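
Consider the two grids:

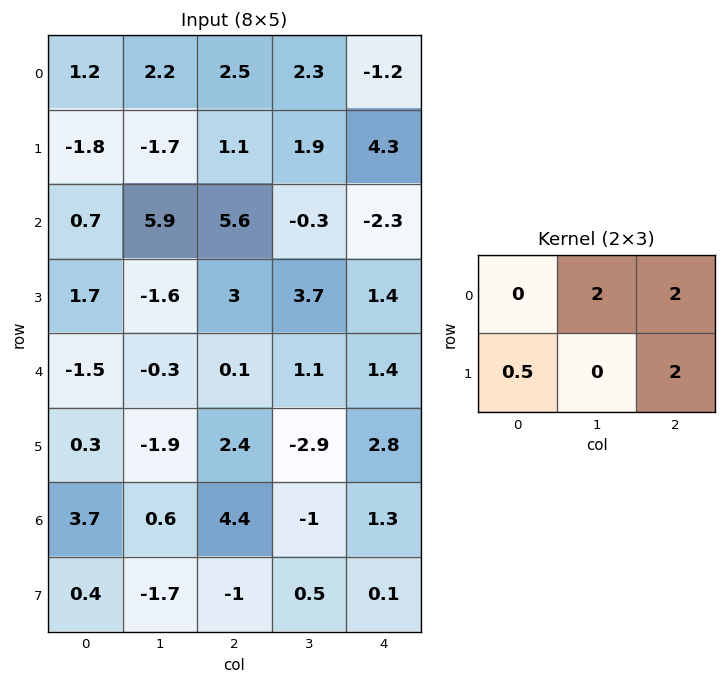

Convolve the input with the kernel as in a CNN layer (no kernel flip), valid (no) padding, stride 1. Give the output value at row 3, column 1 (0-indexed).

15.45

The receptive field on the input at this output position is [-1.6 3 3.7 / -0.3 0.1 1.1]. Elementwise product with the kernel and sum: 3·2 + 3.7·2 + -0.3·0.5 + 1.1·2.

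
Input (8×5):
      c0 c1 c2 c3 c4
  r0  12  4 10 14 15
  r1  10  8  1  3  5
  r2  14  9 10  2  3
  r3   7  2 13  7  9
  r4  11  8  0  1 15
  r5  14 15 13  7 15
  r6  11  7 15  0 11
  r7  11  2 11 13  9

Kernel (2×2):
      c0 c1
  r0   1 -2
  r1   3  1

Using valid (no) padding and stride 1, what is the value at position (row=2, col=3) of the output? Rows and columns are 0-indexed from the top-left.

26

The receptive field on the input at this output position is [2 3 / 7 9]. Elementwise product with the kernel and sum: 2·1 + 3·-2 + 7·3 + 9·1.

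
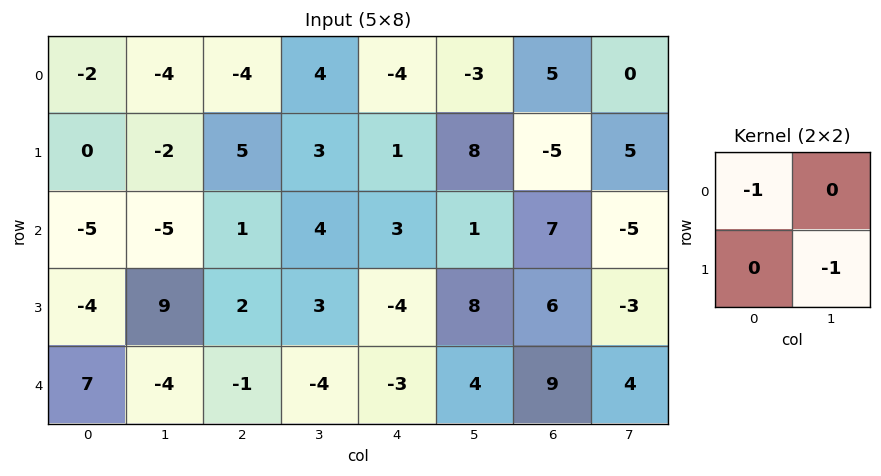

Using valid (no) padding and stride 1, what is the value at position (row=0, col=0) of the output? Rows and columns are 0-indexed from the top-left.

The receptive field on the input at this output position is [-2 -4 / 0 -2]. Elementwise product with the kernel and sum: -2·-1 + -2·-1.

4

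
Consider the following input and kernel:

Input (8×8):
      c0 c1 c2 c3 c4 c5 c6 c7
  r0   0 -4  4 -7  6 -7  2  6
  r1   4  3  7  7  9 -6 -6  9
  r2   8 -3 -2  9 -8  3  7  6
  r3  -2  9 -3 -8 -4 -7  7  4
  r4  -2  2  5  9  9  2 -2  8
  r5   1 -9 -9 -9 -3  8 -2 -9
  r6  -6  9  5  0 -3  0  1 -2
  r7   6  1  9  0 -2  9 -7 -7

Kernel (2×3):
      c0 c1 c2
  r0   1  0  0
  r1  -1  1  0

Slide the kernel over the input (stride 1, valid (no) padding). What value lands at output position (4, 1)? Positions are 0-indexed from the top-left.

The receptive field on the input at this output position is [2 5 9 / -9 -9 -9]. Elementwise product with the kernel and sum: 2·1 + -9·-1 + -9·1.

2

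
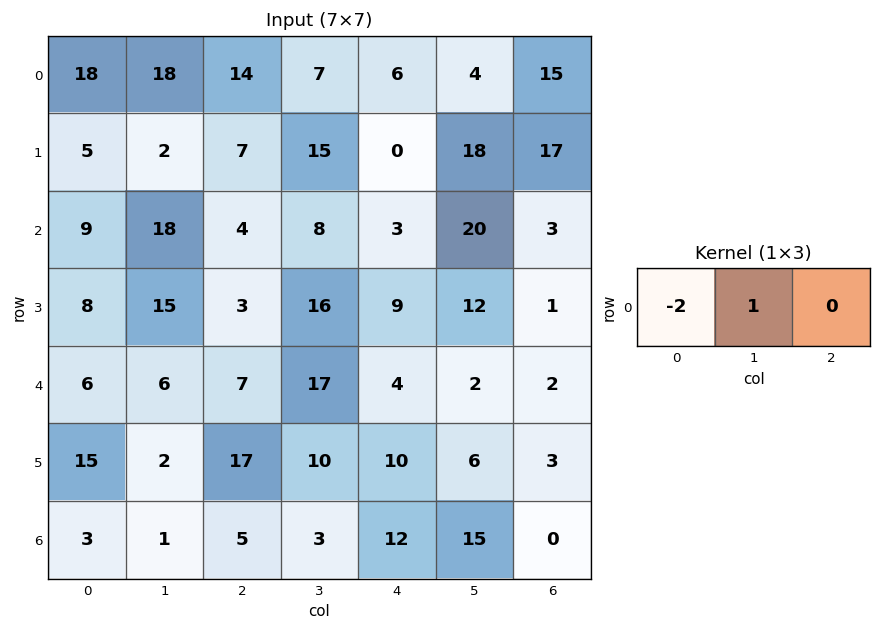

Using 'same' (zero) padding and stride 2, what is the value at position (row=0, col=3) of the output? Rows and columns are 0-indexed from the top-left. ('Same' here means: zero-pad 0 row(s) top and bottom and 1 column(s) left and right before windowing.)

7

The receptive field on the zero-padded input at this output position is [4 15 0]. Elementwise product with the kernel and sum: 4·-2 + 15·1.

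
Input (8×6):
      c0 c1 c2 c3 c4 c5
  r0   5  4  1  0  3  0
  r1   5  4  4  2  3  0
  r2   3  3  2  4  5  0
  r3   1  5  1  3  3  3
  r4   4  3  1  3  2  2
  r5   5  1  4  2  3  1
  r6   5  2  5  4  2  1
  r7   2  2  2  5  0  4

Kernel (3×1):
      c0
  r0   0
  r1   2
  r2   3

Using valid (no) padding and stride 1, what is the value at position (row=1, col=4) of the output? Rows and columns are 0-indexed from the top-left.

19

The receptive field on the input at this output position is [3 / 5 / 3]. Elementwise product with the kernel and sum: 5·2 + 3·3.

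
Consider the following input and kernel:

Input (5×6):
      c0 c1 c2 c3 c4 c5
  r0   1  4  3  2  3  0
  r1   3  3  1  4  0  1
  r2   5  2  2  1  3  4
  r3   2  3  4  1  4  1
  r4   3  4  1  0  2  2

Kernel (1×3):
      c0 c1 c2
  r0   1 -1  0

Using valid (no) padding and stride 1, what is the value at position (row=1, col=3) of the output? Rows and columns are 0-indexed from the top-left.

The receptive field on the input at this output position is [4 0 1]. Elementwise product with the kernel and sum: 4·1 + 0·-1.

4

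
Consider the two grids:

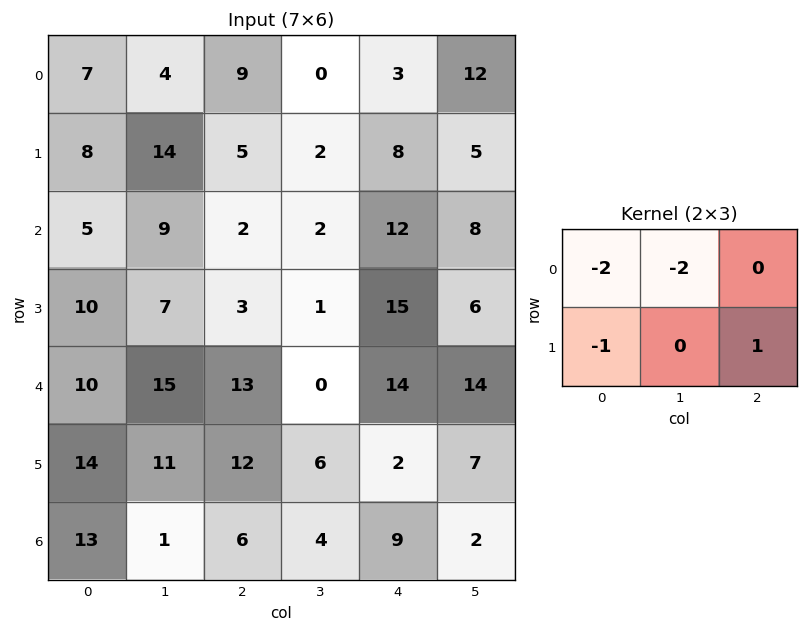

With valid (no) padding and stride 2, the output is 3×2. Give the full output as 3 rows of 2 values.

-25 -15
-35 4
-52 -36

Output[0,0]: The receptive field on the input at this output position is [7 4 9 / 8 14 5]. Elementwise product with the kernel and sum: 7·-2 + 4·-2 + 8·-1 + 5·1.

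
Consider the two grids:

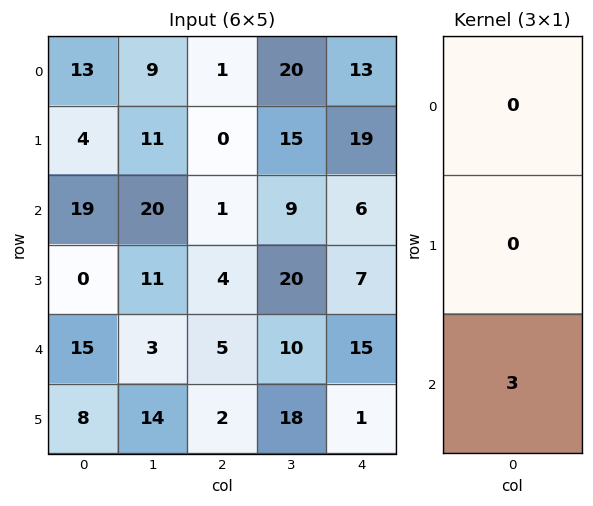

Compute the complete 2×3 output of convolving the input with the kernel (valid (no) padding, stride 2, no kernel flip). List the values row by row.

57 3 18
45 15 45

Output[0,0]: The receptive field on the input at this output position is [13 / 4 / 19]. Elementwise product with the kernel and sum: 19·3.
Output[0,1]: The receptive field on the input at this output position is [1 / 0 / 1]. Elementwise product with the kernel and sum: 1·3.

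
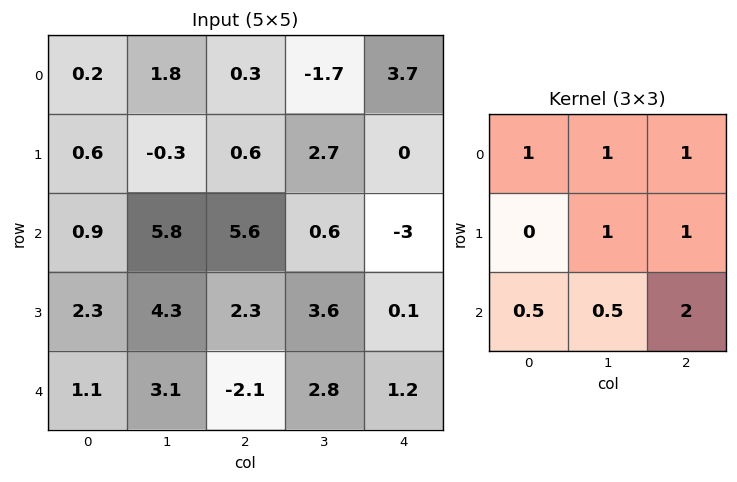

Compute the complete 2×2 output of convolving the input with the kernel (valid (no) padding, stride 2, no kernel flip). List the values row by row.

Output[0,0]: The receptive field on the input at this output position is [0.2 1.8 0.3 / 0.6 -0.3 0.6 / 0.9 5.8 5.6]. Elementwise product with the kernel and sum: 0.2·1 + 1.8·1 + 0.3·1 + -0.3·1 + 0.6·1 + 0.9·0.5 + 5.8·0.5 + 5.6·2.
Output[0,1]: The receptive field on the input at this output position is [0.3 -1.7 3.7 / 0.6 2.7 0 / 5.6 0.6 -3]. Elementwise product with the kernel and sum: 0.3·1 + -1.7·1 + 3.7·1 + 2.7·1 + 0·1 + 5.6·0.5 + 0.6·0.5 + -3·2.

17.15 2.1
16.8 9.65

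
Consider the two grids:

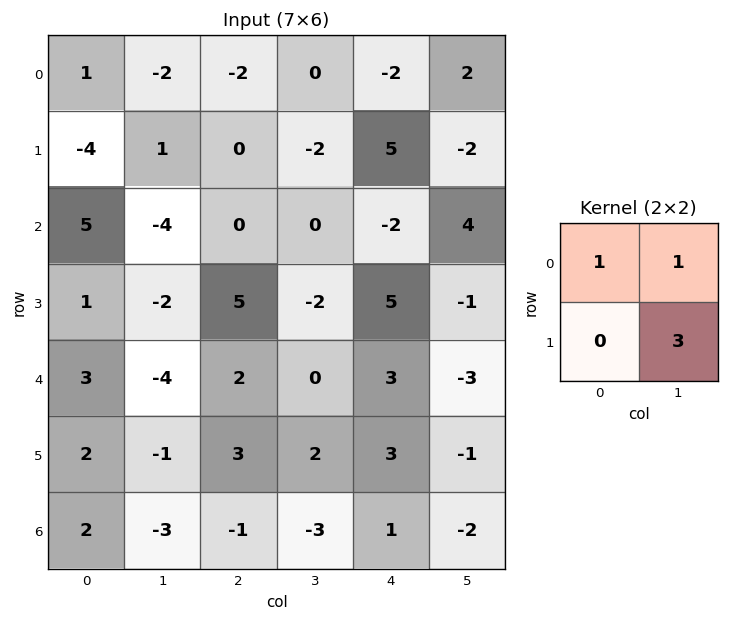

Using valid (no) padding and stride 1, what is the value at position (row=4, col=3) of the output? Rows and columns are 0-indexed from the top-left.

The receptive field on the input at this output position is [0 3 / 2 3]. Elementwise product with the kernel and sum: 0·1 + 3·1 + 3·3.

12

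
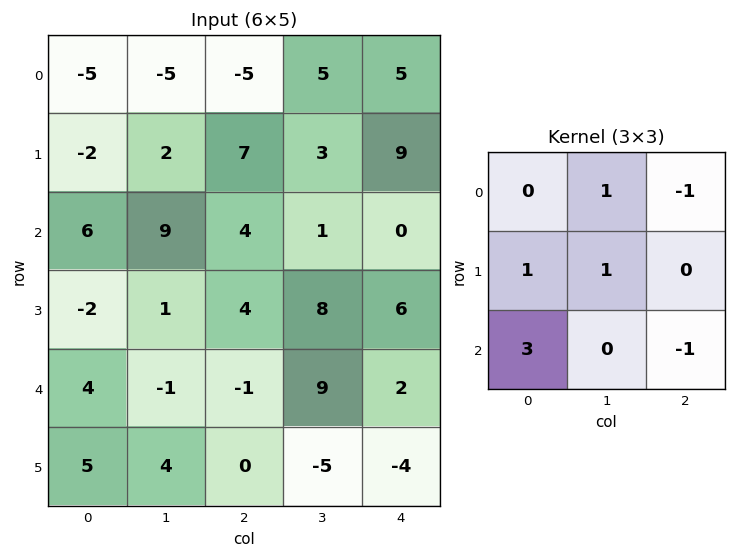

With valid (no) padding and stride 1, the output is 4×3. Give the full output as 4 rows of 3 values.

Output[0,0]: The receptive field on the input at this output position is [-5 -5 -5 / -2 2 7 / 6 9 4]. Elementwise product with the kernel and sum: -5·1 + -5·-1 + -2·1 + 2·1 + 6·3 + 4·-1.

14 25 22
0 12 5
17 -4 8
15 11 14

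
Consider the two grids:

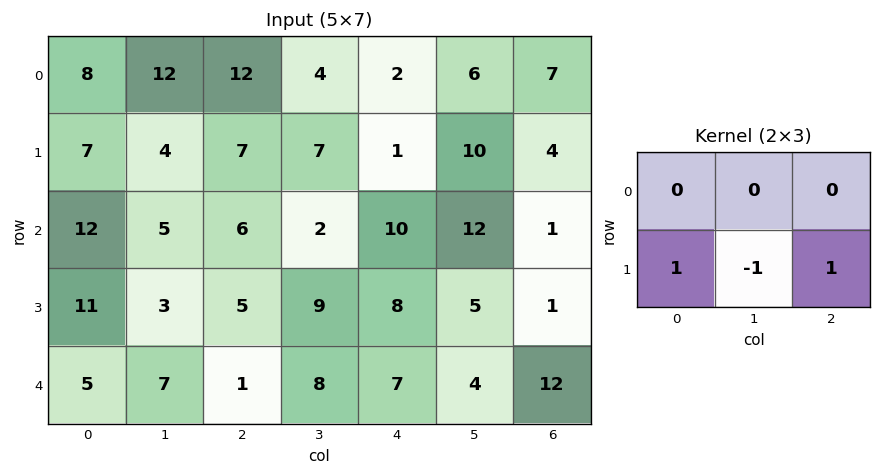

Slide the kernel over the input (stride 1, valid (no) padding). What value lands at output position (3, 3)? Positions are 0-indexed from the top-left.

5

The receptive field on the input at this output position is [9 8 5 / 8 7 4]. Elementwise product with the kernel and sum: 8·1 + 7·-1 + 4·1.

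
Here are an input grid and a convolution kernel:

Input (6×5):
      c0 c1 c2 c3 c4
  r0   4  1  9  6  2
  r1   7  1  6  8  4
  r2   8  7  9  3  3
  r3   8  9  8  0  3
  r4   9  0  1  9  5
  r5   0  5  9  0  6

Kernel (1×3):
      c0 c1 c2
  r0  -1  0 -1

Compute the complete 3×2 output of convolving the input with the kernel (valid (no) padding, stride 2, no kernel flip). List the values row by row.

-13 -11
-17 -12
-10 -6

Output[0,0]: The receptive field on the input at this output position is [4 1 9]. Elementwise product with the kernel and sum: 4·-1 + 9·-1.
Output[0,1]: The receptive field on the input at this output position is [9 6 2]. Elementwise product with the kernel and sum: 9·-1 + 2·-1.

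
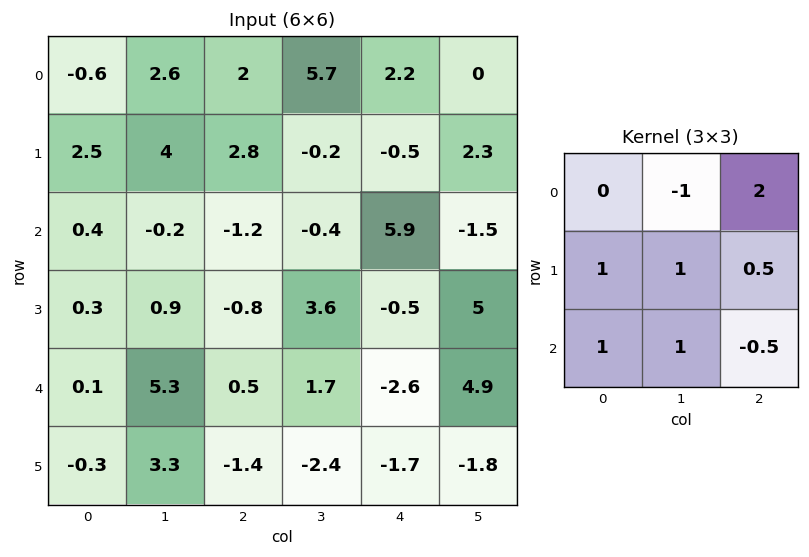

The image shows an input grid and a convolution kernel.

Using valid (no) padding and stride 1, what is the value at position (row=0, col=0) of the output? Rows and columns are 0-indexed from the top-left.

10.1

The receptive field on the input at this output position is [-0.6 2.6 2 / 2.5 4 2.8 / 0.4 -0.2 -1.2]. Elementwise product with the kernel and sum: 2.6·-1 + 2·2 + 2.5·1 + 4·1 + 2.8·0.5 + 0.4·1 + -0.2·1 + -1.2·-0.5.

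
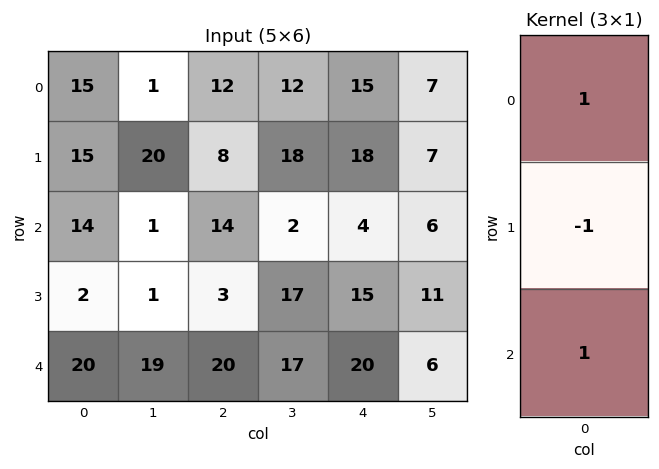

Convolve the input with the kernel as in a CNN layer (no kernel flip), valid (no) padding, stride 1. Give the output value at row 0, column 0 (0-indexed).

14

The receptive field on the input at this output position is [15 / 15 / 14]. Elementwise product with the kernel and sum: 15·1 + 15·-1 + 14·1.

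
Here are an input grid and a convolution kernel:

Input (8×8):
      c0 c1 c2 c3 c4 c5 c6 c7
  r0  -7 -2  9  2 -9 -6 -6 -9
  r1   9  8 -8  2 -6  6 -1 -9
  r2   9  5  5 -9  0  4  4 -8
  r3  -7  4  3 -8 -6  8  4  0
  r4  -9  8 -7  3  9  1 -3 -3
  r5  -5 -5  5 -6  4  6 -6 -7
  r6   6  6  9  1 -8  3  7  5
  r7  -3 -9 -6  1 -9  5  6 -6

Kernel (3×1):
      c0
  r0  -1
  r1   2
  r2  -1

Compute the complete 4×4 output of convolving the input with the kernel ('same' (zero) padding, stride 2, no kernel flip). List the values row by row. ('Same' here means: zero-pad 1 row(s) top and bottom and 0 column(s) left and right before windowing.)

-23 26 -12 -11
16 15 12 5
-6 -22 20 -4
20 19 -11 14

Output[0,0]: The receptive field on the zero-padded input at this output position is [0 / -7 / 9]. Elementwise product with the kernel and sum: 0·-1 + -7·2 + 9·-1.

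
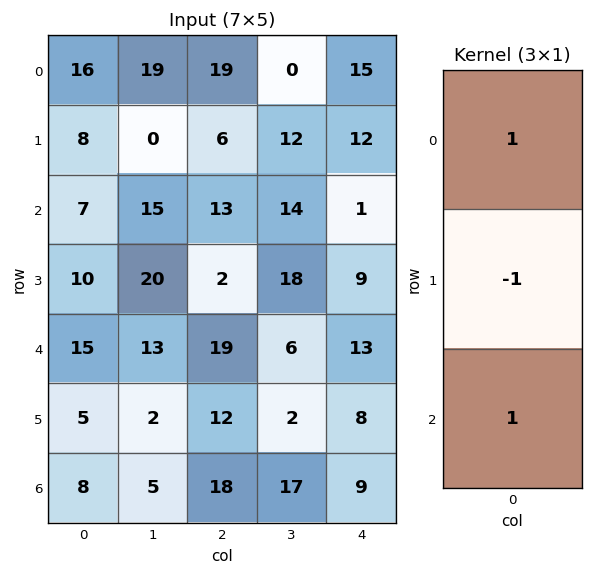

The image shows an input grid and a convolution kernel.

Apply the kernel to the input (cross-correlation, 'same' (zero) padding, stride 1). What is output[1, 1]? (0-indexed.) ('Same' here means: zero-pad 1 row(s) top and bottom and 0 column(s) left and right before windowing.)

The receptive field on the zero-padded input at this output position is [19 / 0 / 15]. Elementwise product with the kernel and sum: 19·1 + 0·-1 + 15·1.

34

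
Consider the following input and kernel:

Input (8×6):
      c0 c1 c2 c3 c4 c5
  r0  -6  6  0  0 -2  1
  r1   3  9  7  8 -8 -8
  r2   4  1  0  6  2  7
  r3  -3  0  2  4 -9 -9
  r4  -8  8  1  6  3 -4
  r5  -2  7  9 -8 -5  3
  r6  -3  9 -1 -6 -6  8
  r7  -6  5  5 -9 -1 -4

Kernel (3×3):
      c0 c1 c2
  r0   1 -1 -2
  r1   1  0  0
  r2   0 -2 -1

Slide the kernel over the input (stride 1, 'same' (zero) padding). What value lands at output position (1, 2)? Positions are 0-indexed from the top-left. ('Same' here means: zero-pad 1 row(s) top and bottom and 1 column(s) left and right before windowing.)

9

The receptive field on the zero-padded input at this output position is [6 0 0 / 9 7 8 / 1 0 6]. Elementwise product with the kernel and sum: 6·1 + 0·-1 + 0·-2 + 9·1 + 0·-2 + 6·-1.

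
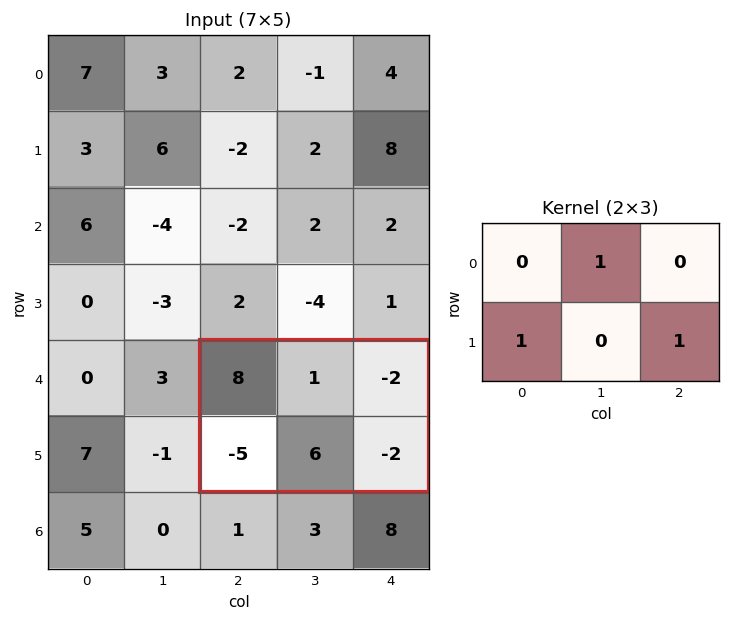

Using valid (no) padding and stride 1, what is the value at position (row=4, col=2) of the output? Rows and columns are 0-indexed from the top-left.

The receptive field on the input at this output position is [8 1 -2 / -5 6 -2]. Elementwise product with the kernel and sum: 1·1 + -5·1 + -2·1.

-6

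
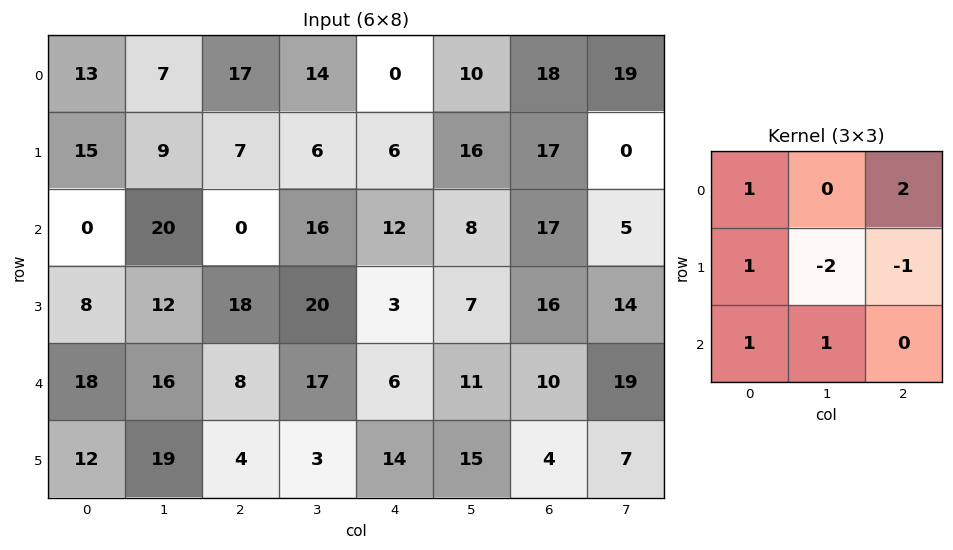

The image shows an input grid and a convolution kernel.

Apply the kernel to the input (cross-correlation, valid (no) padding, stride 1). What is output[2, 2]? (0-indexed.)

24

The receptive field on the input at this output position is [0 16 12 / 18 20 3 / 8 17 6]. Elementwise product with the kernel and sum: 0·1 + 12·2 + 18·1 + 20·-2 + 3·-1 + 8·1 + 17·1.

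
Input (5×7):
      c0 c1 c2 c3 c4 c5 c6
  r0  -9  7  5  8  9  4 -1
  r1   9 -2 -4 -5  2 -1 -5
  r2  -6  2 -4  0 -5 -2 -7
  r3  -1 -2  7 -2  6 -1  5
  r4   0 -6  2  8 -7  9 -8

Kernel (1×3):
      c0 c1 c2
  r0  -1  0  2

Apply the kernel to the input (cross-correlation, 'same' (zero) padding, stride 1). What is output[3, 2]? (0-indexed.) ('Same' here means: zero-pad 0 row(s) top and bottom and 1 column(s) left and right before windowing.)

The receptive field on the zero-padded input at this output position is [-2 7 -2]. Elementwise product with the kernel and sum: -2·-1 + -2·2.

-2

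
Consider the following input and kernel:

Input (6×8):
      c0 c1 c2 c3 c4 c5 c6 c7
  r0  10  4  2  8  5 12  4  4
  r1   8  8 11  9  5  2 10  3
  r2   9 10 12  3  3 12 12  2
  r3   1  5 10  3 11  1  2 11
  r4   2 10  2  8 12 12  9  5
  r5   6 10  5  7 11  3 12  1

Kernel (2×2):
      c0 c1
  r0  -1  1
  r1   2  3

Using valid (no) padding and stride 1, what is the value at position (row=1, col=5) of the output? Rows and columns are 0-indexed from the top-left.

68

The receptive field on the input at this output position is [2 10 / 12 12]. Elementwise product with the kernel and sum: 2·-1 + 10·1 + 12·2 + 12·3.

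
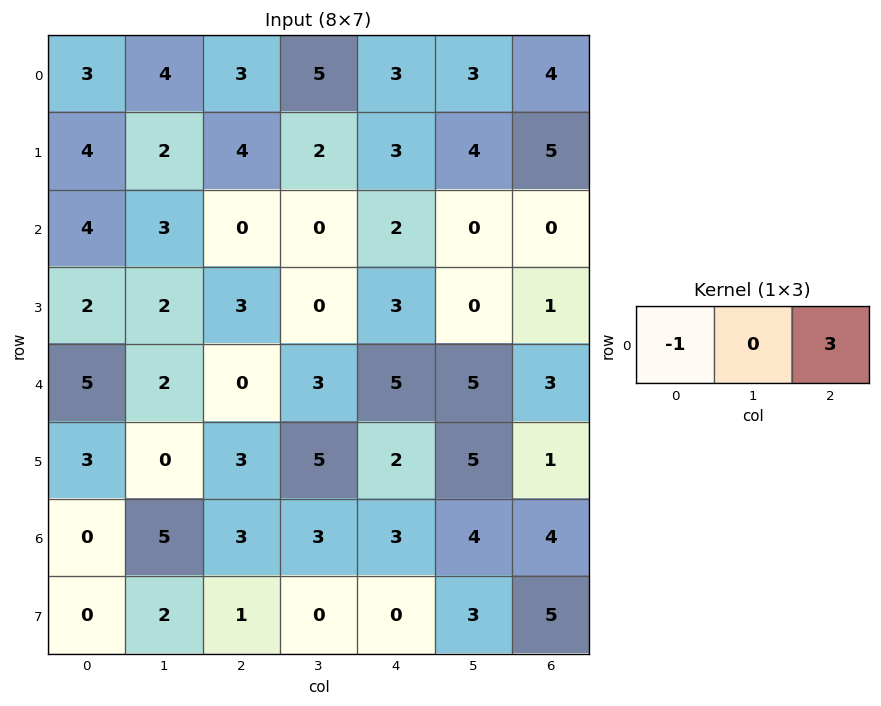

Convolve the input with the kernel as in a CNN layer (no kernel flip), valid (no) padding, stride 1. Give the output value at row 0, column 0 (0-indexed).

The receptive field on the input at this output position is [3 4 3]. Elementwise product with the kernel and sum: 3·-1 + 3·3.

6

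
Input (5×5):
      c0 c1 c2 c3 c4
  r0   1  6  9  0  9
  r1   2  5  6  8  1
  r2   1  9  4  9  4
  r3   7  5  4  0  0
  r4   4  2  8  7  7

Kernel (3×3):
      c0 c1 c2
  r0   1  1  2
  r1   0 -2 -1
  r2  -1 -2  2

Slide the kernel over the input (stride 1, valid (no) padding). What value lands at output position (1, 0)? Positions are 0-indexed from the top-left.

The receptive field on the input at this output position is [2 5 6 / 1 9 4 / 7 5 4]. Elementwise product with the kernel and sum: 2·1 + 5·1 + 6·2 + 9·-2 + 4·-1 + 7·-1 + 5·-2 + 4·2.

-12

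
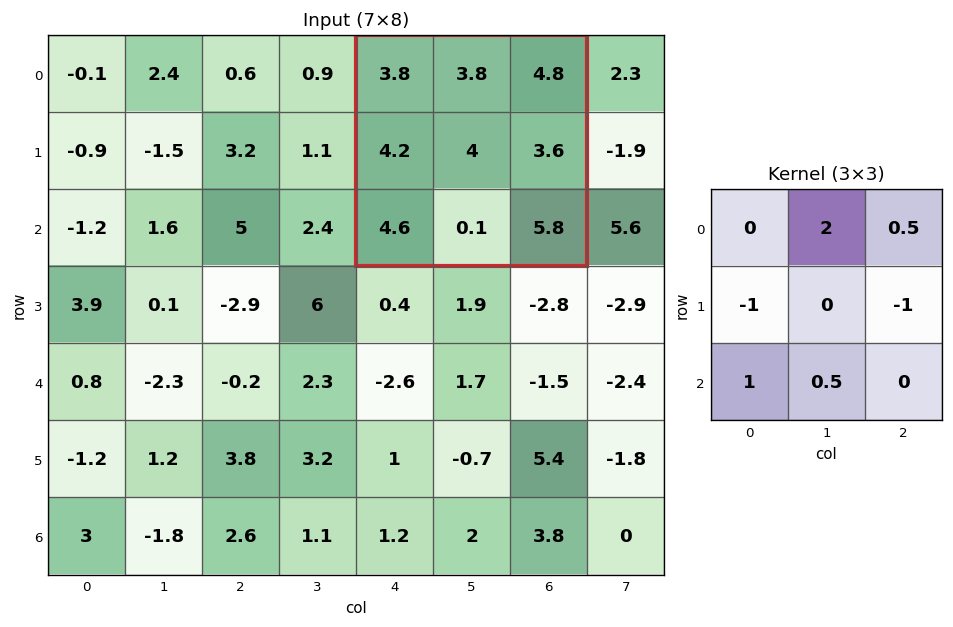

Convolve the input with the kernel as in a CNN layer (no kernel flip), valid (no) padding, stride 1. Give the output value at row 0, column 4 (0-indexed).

The receptive field on the input at this output position is [3.8 3.8 4.8 / 4.2 4 3.6 / 4.6 0.1 5.8]. Elementwise product with the kernel and sum: 3.8·2 + 4.8·0.5 + 4.2·-1 + 3.6·-1 + 4.6·1 + 0.1·0.5.

6.85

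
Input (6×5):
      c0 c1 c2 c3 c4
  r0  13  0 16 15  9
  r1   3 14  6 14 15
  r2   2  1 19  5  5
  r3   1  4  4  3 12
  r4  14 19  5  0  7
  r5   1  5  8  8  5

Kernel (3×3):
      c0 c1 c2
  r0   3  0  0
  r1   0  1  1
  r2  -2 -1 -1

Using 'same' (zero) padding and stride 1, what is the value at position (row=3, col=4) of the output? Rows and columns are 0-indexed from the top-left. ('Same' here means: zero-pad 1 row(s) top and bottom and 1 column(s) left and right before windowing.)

20

The receptive field on the zero-padded input at this output position is [5 5 0 / 3 12 0 / 0 7 0]. Elementwise product with the kernel and sum: 5·3 + 12·1 + 0·1 + 0·-2 + 7·-1 + 0·-1.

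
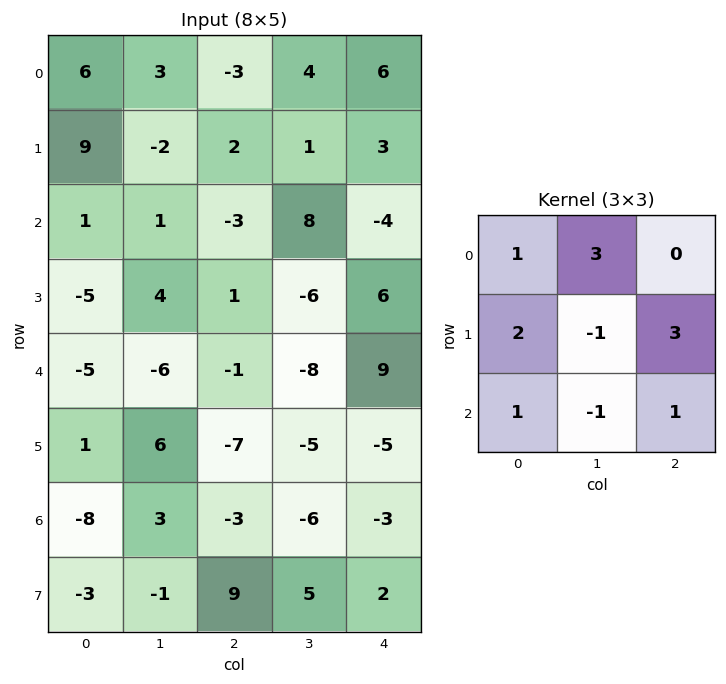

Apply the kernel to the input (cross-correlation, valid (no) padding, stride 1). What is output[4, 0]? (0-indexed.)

-62

The receptive field on the input at this output position is [-5 -6 -1 / 1 6 -7 / -8 3 -3]. Elementwise product with the kernel and sum: -5·1 + -6·3 + 1·2 + 6·-1 + -7·3 + -8·1 + 3·-1 + -3·1.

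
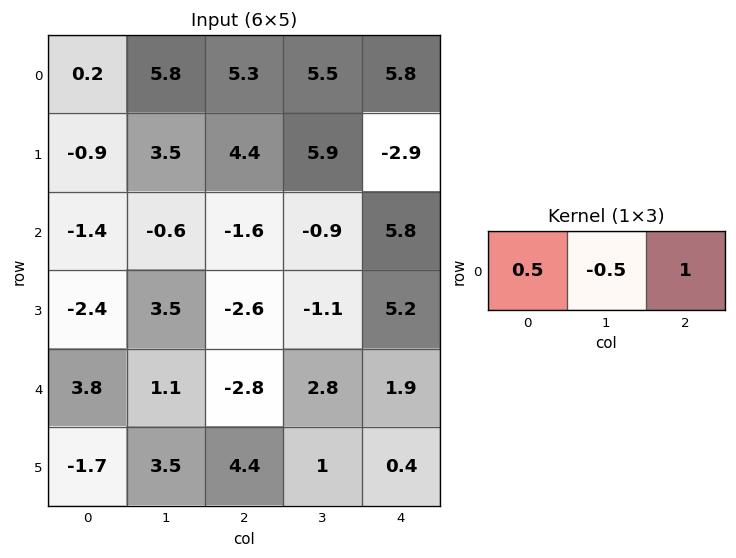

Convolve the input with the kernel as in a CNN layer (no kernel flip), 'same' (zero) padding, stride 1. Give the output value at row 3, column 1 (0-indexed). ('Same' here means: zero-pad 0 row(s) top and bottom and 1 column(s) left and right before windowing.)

The receptive field on the zero-padded input at this output position is [-2.4 3.5 -2.6]. Elementwise product with the kernel and sum: -2.4·0.5 + 3.5·-0.5 + -2.6·1.

-5.55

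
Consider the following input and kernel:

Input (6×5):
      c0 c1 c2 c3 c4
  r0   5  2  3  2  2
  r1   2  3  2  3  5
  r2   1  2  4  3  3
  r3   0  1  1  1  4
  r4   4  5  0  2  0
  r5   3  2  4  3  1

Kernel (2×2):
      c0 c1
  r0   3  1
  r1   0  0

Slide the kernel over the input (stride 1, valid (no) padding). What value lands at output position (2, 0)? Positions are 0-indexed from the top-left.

The receptive field on the input at this output position is [1 2 / 0 1]. Elementwise product with the kernel and sum: 1·3 + 2·1.

5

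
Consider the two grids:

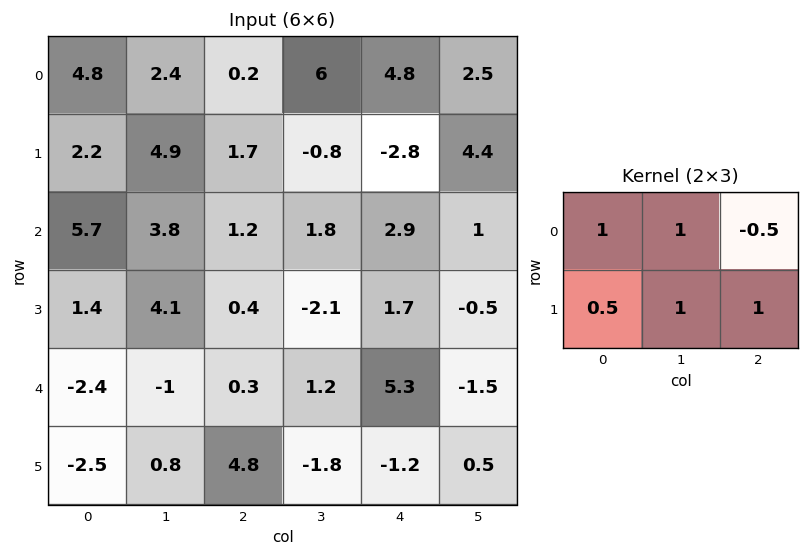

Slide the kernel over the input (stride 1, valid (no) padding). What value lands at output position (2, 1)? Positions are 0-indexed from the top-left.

4.45

The receptive field on the input at this output position is [3.8 1.2 1.8 / 4.1 0.4 -2.1]. Elementwise product with the kernel and sum: 3.8·1 + 1.2·1 + 1.8·-0.5 + 4.1·0.5 + 0.4·1 + -2.1·1.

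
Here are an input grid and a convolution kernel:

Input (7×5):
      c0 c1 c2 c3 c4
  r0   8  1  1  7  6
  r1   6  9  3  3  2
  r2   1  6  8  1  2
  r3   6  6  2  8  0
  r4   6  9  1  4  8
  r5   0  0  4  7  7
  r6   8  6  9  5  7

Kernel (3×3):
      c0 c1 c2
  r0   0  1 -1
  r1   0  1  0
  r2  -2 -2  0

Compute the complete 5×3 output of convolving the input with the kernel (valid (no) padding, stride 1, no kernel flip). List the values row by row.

Output[0,0]: The receptive field on the input at this output position is [8 1 1 / 6 9 3 / 1 6 8]. Elementwise product with the kernel and sum: 1·1 + 1·-1 + 9·1 + 1·-2 + 6·-2.
Output[0,1]: The receptive field on the input at this output position is [1 1 7 / 9 3 3 / 6 8 1]. Elementwise product with the kernel and sum: 1·1 + 7·-1 + 3·1 + 6·-2 + 8·-2.

-5 -31 -14
-12 -8 -18
-26 -11 -3
13 -13 -10
-20 -29 -25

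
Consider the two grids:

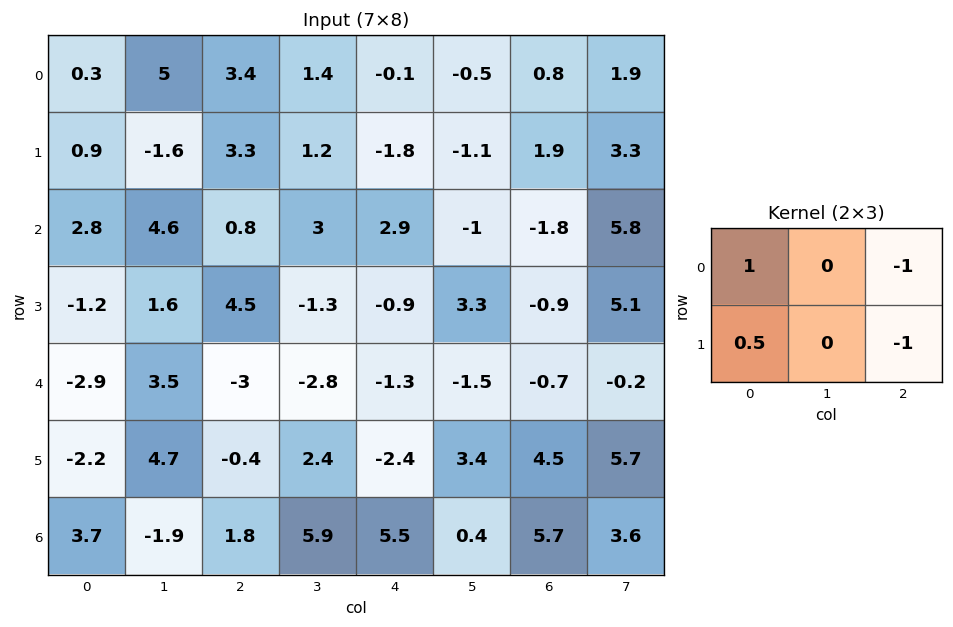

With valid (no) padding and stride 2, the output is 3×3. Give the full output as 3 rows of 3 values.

-5.95 6.95 -3.7
-3.1 1.05 5.15
-0.6 0.5 -6.3

Output[0,0]: The receptive field on the input at this output position is [0.3 5 3.4 / 0.9 -1.6 3.3]. Elementwise product with the kernel and sum: 0.3·1 + 3.4·-1 + 0.9·0.5 + 3.3·-1.
Output[0,1]: The receptive field on the input at this output position is [3.4 1.4 -0.1 / 3.3 1.2 -1.8]. Elementwise product with the kernel and sum: 3.4·1 + -0.1·-1 + 3.3·0.5 + -1.8·-1.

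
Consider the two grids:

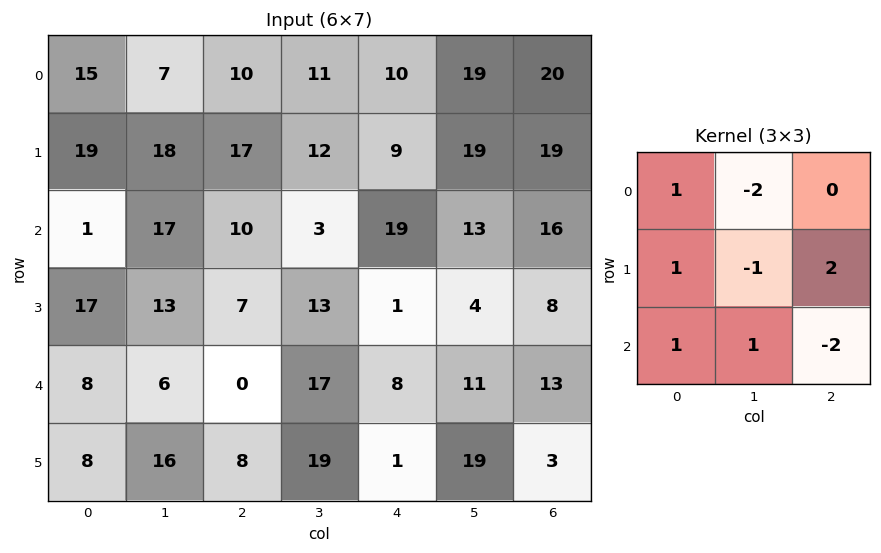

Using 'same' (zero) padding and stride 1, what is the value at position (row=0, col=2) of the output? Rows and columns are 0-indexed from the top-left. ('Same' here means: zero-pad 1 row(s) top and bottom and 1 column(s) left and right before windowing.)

The receptive field on the zero-padded input at this output position is [0 0 0 / 7 10 11 / 18 17 12]. Elementwise product with the kernel and sum: 0·1 + 0·-2 + 7·1 + 10·-1 + 11·2 + 18·1 + 17·1 + 12·-2.

30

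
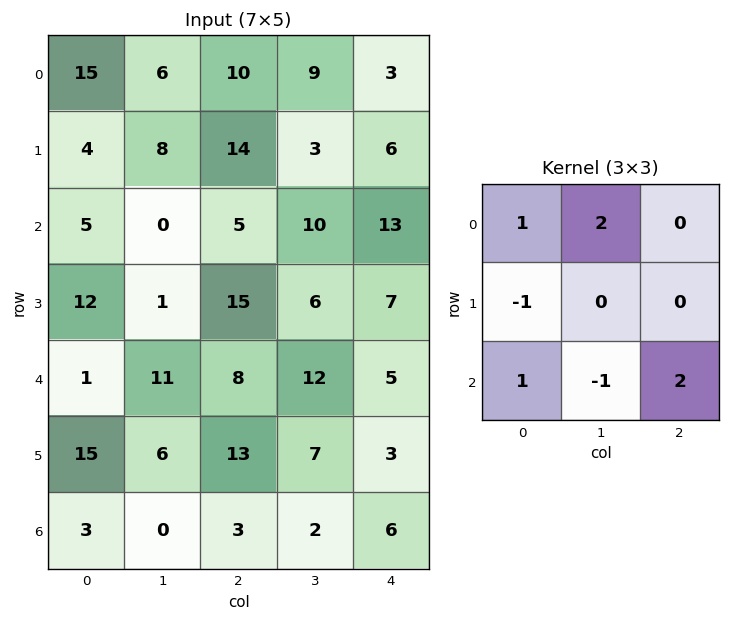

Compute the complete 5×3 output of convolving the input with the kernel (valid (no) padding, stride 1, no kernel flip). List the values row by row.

Output[0,0]: The receptive field on the input at this output position is [15 6 10 / 4 8 14 / 5 0 5]. Elementwise product with the kernel and sum: 15·1 + 6·2 + 4·-1 + 5·1 + 0·-1 + 5·2.

38 33 35
56 34 38
-1 36 16
48 27 31
17 22 32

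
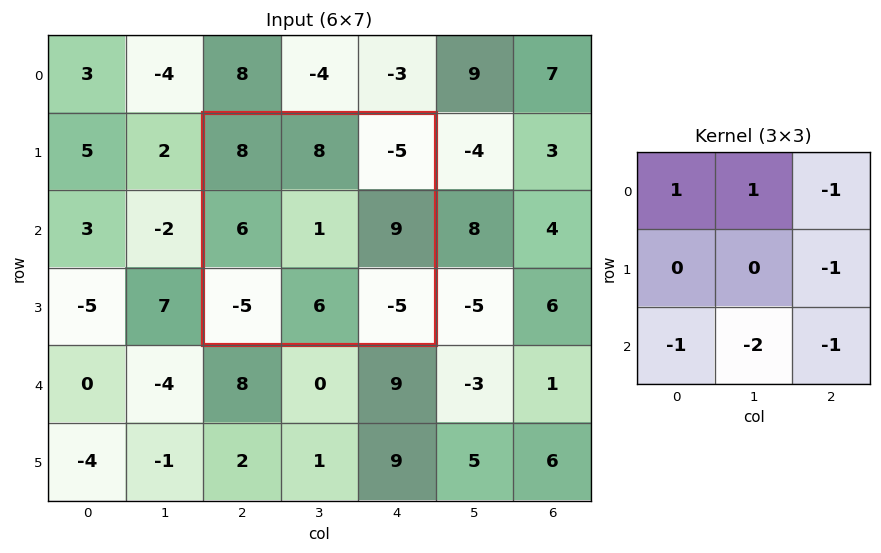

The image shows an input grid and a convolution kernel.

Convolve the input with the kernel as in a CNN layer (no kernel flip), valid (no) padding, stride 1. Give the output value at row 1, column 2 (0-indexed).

The receptive field on the input at this output position is [8 8 -5 / 6 1 9 / -5 6 -5]. Elementwise product with the kernel and sum: 8·1 + 8·1 + -5·-1 + 9·-1 + -5·-1 + 6·-2 + -5·-1.

10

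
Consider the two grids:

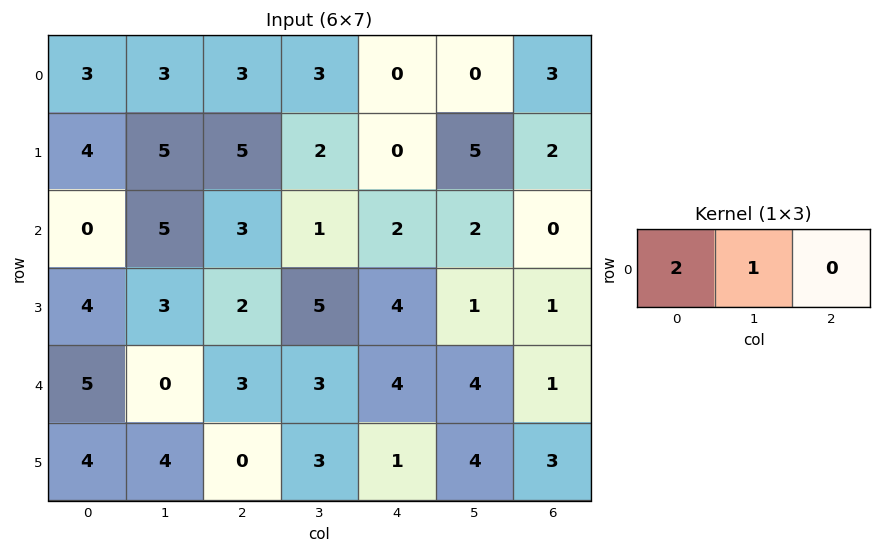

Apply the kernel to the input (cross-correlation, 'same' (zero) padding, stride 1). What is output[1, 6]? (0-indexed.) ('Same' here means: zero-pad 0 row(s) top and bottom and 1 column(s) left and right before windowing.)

The receptive field on the zero-padded input at this output position is [5 2 0]. Elementwise product with the kernel and sum: 5·2 + 2·1.

12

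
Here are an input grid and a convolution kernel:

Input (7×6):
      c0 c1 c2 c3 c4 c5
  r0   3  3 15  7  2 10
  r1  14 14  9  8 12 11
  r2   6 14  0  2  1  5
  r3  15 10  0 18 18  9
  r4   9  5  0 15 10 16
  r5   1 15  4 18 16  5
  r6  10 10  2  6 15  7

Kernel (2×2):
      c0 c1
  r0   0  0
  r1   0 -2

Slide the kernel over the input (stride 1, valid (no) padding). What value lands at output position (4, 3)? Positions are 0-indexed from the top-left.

-32

The receptive field on the input at this output position is [15 10 / 18 16]. Elementwise product with the kernel and sum: 16·-2.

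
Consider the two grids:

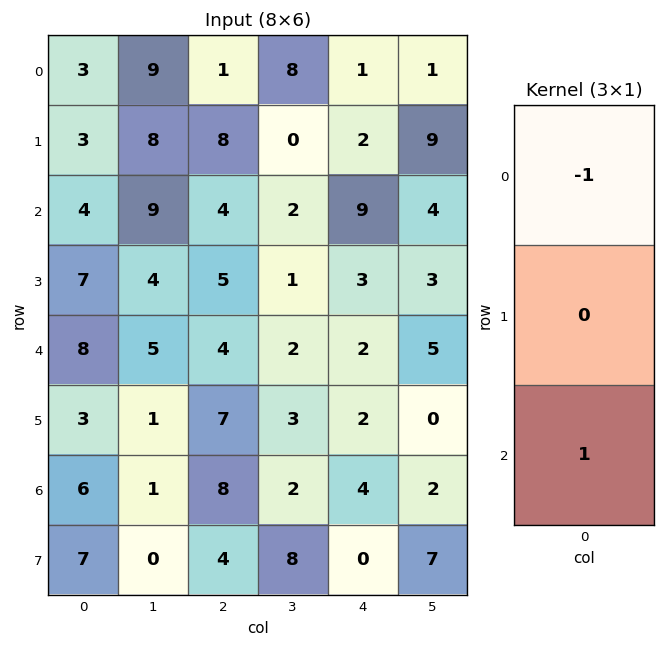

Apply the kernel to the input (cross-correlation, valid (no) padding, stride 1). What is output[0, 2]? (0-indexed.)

The receptive field on the input at this output position is [1 / 8 / 4]. Elementwise product with the kernel and sum: 1·-1 + 4·1.

3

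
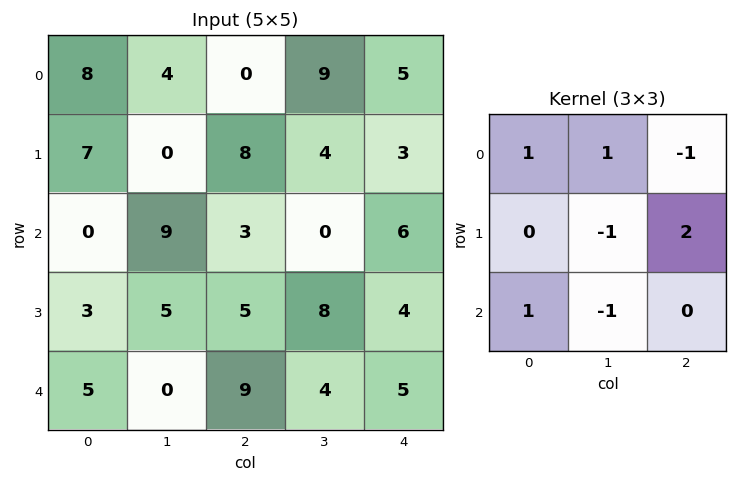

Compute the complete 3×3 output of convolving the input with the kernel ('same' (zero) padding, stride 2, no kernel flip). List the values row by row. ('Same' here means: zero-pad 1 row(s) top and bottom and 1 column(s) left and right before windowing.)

-7 10 -4
22 1 5
-7 1 7

Output[0,0]: The receptive field on the zero-padded input at this output position is [0 0 0 / 0 8 4 / 0 7 0]. Elementwise product with the kernel and sum: 0·1 + 0·1 + 0·-1 + 8·-1 + 4·2 + 0·1 + 7·-1.
Output[0,1]: The receptive field on the zero-padded input at this output position is [0 0 0 / 4 0 9 / 0 8 4]. Elementwise product with the kernel and sum: 0·1 + 0·1 + 0·-1 + 0·-1 + 9·2 + 0·1 + 8·-1.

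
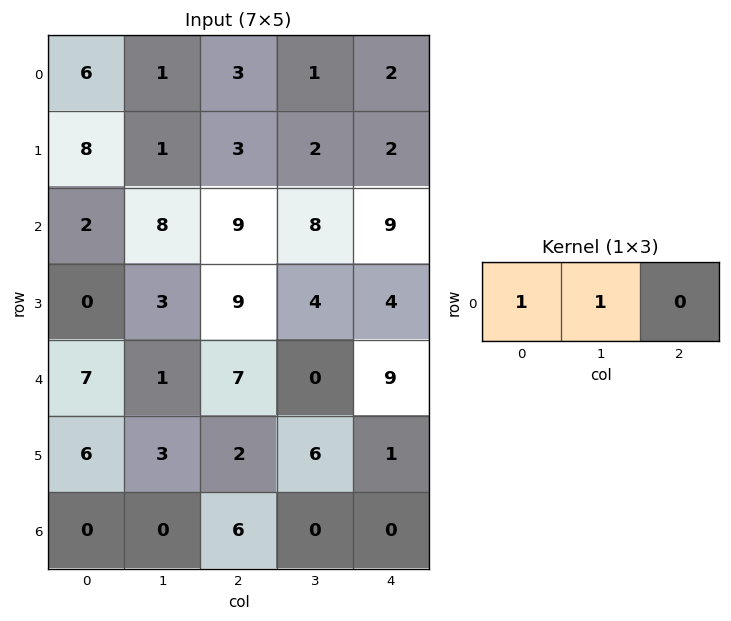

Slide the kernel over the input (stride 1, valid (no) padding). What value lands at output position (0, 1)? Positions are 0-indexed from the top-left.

4

The receptive field on the input at this output position is [1 3 1]. Elementwise product with the kernel and sum: 1·1 + 3·1.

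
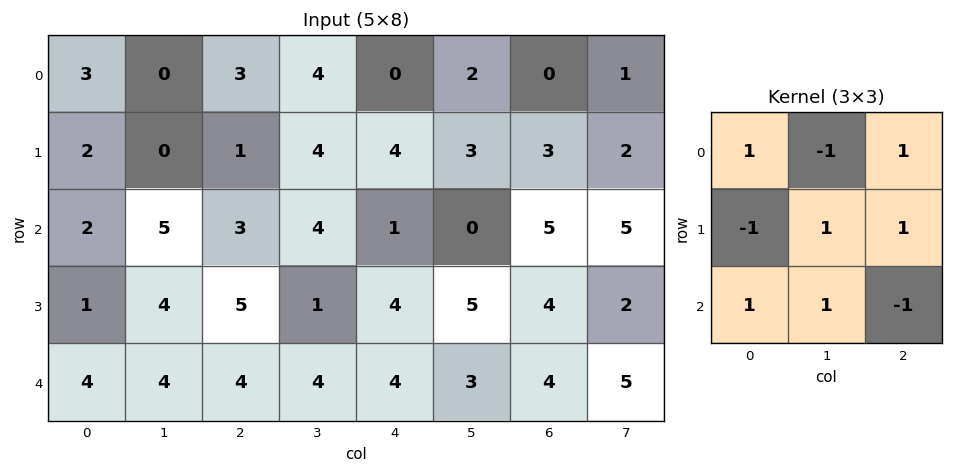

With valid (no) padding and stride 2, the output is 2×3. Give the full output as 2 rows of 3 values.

9 12 -4
12 4 14

Output[0,0]: The receptive field on the input at this output position is [3 0 3 / 2 0 1 / 2 5 3]. Elementwise product with the kernel and sum: 3·1 + 0·-1 + 3·1 + 2·-1 + 0·1 + 1·1 + 2·1 + 5·1 + 3·-1.
Output[0,1]: The receptive field on the input at this output position is [3 4 0 / 1 4 4 / 3 4 1]. Elementwise product with the kernel and sum: 3·1 + 4·-1 + 0·1 + 1·-1 + 4·1 + 4·1 + 3·1 + 4·1 + 1·-1.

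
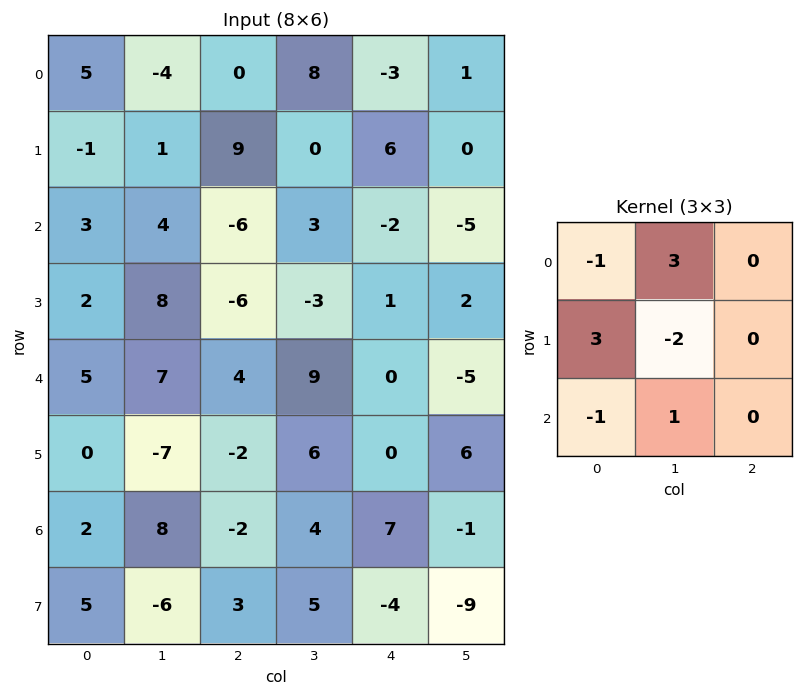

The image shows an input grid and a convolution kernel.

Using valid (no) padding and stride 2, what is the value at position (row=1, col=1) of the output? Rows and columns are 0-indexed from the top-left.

8

The receptive field on the input at this output position is [-6 3 -2 / -6 -3 1 / 4 9 0]. Elementwise product with the kernel and sum: -6·-1 + 3·3 + -6·3 + -3·-2 + 4·-1 + 9·1.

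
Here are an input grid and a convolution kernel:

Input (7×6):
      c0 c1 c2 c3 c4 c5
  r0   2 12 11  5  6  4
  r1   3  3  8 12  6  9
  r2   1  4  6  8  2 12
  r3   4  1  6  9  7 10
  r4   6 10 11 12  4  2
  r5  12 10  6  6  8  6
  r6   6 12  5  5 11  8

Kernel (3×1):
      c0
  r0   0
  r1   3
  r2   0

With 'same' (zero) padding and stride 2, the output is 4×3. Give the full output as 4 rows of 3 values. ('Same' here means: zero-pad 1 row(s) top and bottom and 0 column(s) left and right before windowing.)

6 33 18
3 18 6
18 33 12
18 15 33

Output[0,0]: The receptive field on the zero-padded input at this output position is [0 / 2 / 3]. Elementwise product with the kernel and sum: 2·3.
Output[0,1]: The receptive field on the zero-padded input at this output position is [0 / 11 / 8]. Elementwise product with the kernel and sum: 11·3.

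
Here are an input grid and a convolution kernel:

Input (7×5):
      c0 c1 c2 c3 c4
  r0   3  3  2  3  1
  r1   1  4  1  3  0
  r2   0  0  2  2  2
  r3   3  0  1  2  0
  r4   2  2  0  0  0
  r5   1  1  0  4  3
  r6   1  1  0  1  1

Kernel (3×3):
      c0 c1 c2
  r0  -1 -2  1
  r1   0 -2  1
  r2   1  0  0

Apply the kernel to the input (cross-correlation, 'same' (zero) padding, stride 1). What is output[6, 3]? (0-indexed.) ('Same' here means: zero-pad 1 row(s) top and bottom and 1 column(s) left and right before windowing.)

-6

The receptive field on the zero-padded input at this output position is [0 4 3 / 0 1 1 / 0 0 0]. Elementwise product with the kernel and sum: 0·-1 + 4·-2 + 3·1 + 1·-2 + 1·1 + 0·1.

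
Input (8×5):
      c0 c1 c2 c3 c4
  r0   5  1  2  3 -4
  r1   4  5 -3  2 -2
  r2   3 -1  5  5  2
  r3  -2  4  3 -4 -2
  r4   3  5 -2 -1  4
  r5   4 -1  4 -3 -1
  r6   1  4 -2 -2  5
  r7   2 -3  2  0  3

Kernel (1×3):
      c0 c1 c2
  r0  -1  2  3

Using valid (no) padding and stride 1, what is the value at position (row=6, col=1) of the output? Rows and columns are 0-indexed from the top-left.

-14

The receptive field on the input at this output position is [4 -2 -2]. Elementwise product with the kernel and sum: 4·-1 + -2·2 + -2·3.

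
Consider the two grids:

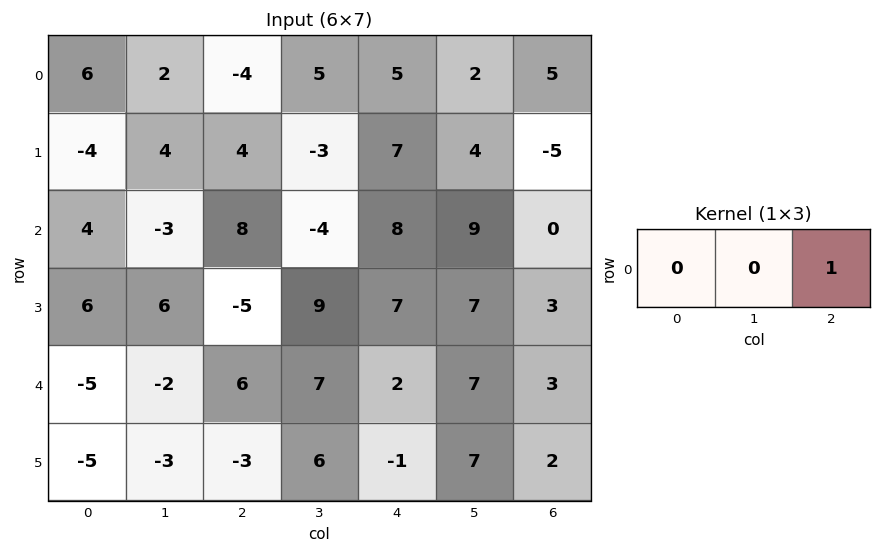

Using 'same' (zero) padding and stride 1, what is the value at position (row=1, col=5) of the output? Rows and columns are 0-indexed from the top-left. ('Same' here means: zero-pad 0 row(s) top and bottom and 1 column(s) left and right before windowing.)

-5

The receptive field on the zero-padded input at this output position is [7 4 -5]. Elementwise product with the kernel and sum: -5·1.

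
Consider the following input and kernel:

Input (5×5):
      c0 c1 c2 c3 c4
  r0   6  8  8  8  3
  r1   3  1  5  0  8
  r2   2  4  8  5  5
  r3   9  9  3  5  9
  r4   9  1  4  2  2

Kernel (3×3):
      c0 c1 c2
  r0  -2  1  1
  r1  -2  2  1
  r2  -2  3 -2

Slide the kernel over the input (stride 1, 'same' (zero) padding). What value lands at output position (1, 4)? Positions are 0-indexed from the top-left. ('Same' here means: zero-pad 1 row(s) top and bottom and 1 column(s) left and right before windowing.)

8

The receptive field on the zero-padded input at this output position is [8 3 0 / 0 8 0 / 5 5 0]. Elementwise product with the kernel and sum: 8·-2 + 3·1 + 0·1 + 0·-2 + 8·2 + 0·1 + 5·-2 + 5·3 + 0·-2.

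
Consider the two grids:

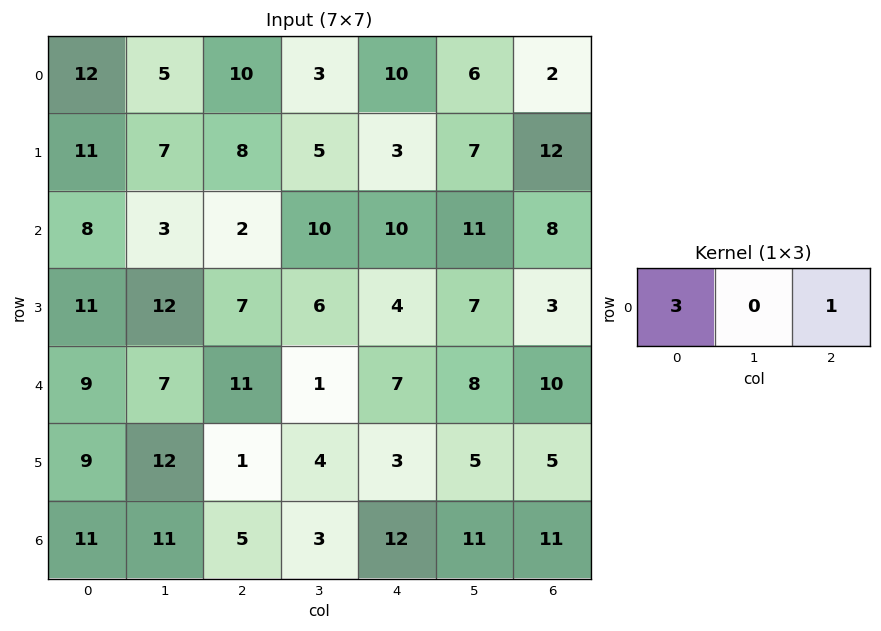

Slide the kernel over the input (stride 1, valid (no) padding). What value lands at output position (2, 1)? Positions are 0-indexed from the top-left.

19

The receptive field on the input at this output position is [3 2 10]. Elementwise product with the kernel and sum: 3·3 + 10·1.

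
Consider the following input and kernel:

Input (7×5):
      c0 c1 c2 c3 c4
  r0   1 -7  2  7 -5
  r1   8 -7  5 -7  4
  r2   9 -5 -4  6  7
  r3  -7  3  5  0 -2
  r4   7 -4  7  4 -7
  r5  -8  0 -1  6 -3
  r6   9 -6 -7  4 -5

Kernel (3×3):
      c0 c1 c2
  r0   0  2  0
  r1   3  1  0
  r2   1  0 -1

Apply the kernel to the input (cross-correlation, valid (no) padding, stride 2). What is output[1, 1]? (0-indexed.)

41

The receptive field on the input at this output position is [-4 6 7 / 5 0 -2 / 7 4 -7]. Elementwise product with the kernel and sum: 6·2 + 5·3 + 0·1 + 7·1 + -7·-1.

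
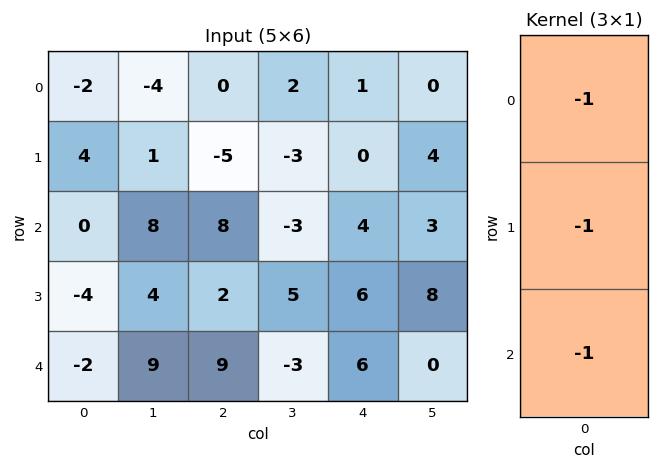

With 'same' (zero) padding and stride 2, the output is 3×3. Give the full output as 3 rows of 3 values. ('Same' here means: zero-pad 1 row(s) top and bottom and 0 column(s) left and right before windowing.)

Output[0,0]: The receptive field on the zero-padded input at this output position is [0 / -2 / 4]. Elementwise product with the kernel and sum: 0·-1 + -2·-1 + 4·-1.

-2 5 -1
0 -5 -10
6 -11 -12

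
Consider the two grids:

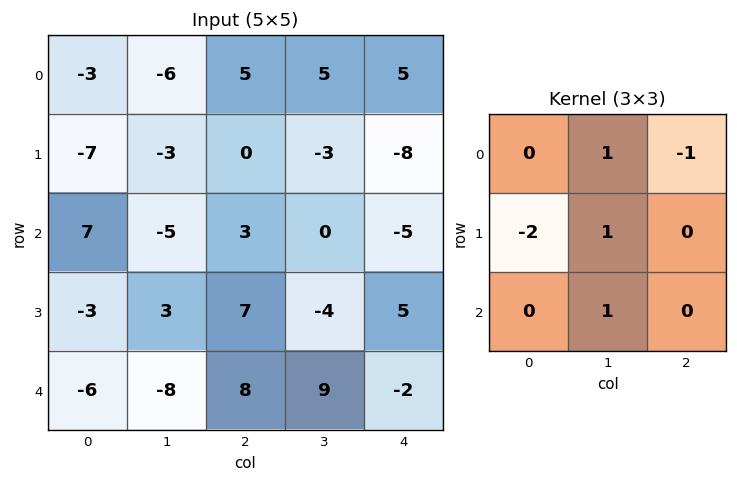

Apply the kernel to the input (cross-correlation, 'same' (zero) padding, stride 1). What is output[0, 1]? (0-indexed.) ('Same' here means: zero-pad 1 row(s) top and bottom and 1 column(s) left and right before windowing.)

-3

The receptive field on the zero-padded input at this output position is [0 0 0 / -3 -6 5 / -7 -3 0]. Elementwise product with the kernel and sum: 0·1 + 0·-1 + -3·-2 + -6·1 + -3·1.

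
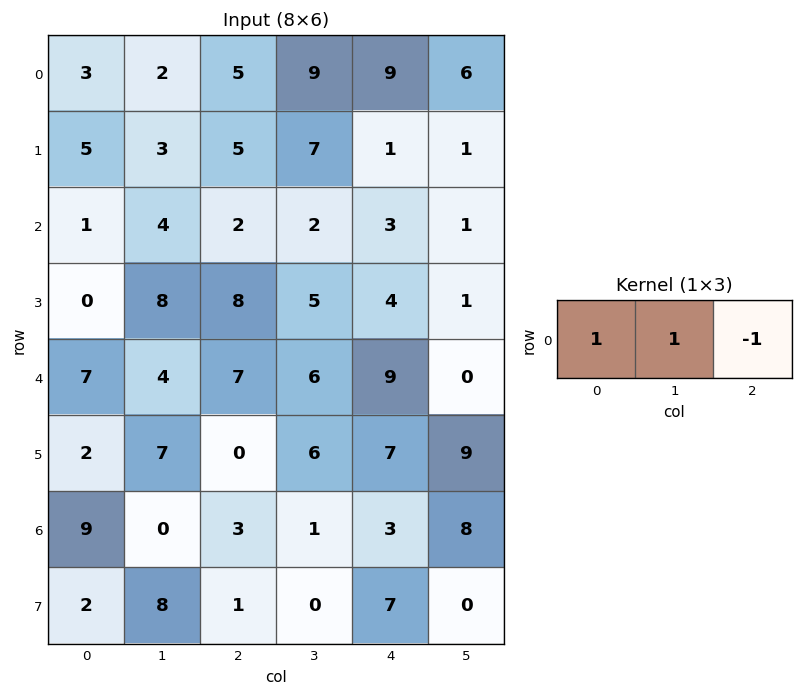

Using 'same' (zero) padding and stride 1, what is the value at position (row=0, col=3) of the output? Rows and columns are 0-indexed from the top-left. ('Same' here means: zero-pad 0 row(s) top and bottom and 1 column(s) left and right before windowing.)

The receptive field on the zero-padded input at this output position is [5 9 9]. Elementwise product with the kernel and sum: 5·1 + 9·1 + 9·-1.

5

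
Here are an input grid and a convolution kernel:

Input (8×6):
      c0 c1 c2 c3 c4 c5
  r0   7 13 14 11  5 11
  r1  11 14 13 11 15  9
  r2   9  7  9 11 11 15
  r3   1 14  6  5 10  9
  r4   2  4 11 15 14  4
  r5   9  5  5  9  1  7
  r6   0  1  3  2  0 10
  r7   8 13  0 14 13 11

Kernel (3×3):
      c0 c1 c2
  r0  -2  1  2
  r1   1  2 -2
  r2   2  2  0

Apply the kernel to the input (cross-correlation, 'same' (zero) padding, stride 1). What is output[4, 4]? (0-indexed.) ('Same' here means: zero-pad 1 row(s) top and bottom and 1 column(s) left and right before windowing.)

The receptive field on the zero-padded input at this output position is [5 10 9 / 15 14 4 / 9 1 7]. Elementwise product with the kernel and sum: 5·-2 + 10·1 + 9·2 + 15·1 + 14·2 + 4·-2 + 9·2 + 1·2.

73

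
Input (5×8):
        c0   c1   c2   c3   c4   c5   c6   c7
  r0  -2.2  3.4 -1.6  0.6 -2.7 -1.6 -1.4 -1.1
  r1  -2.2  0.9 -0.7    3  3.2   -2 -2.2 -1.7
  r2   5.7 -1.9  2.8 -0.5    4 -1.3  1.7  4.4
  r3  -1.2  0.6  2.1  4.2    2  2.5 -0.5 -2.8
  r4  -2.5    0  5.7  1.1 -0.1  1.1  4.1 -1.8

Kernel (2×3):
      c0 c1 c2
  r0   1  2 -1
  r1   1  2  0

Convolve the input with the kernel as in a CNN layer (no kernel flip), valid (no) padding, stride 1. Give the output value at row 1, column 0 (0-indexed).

2.2

The receptive field on the input at this output position is [-2.2 0.9 -0.7 / 5.7 -1.9 2.8]. Elementwise product with the kernel and sum: -2.2·1 + 0.9·2 + -0.7·-1 + 5.7·1 + -1.9·2.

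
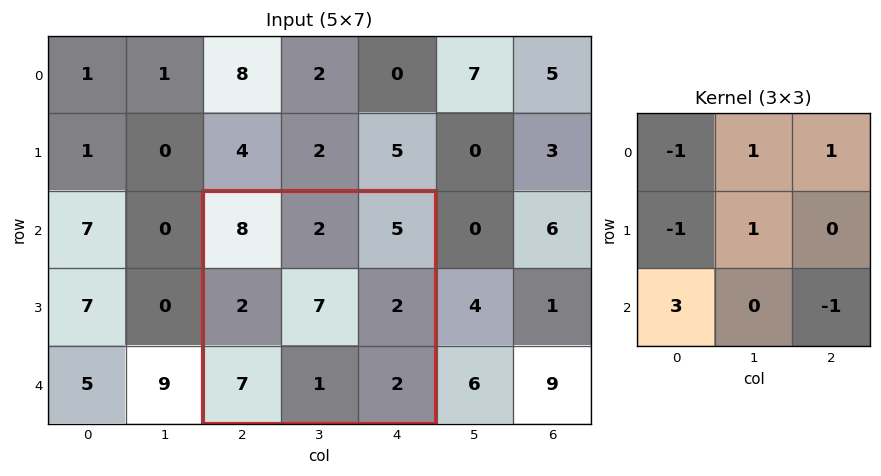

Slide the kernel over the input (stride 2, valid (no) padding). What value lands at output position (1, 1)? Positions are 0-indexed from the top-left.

The receptive field on the input at this output position is [8 2 5 / 2 7 2 / 7 1 2]. Elementwise product with the kernel and sum: 8·-1 + 2·1 + 5·1 + 2·-1 + 7·1 + 7·3 + 2·-1.

23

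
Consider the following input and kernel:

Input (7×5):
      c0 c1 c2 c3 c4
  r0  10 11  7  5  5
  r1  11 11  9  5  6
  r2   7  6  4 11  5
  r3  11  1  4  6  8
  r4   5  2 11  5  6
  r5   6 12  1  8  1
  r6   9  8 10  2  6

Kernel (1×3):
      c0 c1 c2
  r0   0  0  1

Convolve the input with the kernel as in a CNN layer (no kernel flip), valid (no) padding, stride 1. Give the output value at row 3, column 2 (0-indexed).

The receptive field on the input at this output position is [4 6 8]. Elementwise product with the kernel and sum: 8·1.

8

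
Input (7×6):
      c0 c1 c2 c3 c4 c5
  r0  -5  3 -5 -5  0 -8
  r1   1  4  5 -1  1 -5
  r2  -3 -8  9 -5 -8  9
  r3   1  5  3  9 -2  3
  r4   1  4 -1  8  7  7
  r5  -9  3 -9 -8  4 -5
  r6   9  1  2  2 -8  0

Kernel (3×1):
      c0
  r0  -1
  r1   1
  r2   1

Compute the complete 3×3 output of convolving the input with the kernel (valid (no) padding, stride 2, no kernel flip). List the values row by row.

Output[0,0]: The receptive field on the input at this output position is [-5 / 1 / -3]. Elementwise product with the kernel and sum: -5·-1 + 1·1 + -3·1.
Output[0,1]: The receptive field on the input at this output position is [-5 / 5 / 9]. Elementwise product with the kernel and sum: -5·-1 + 5·1 + 9·1.

3 19 -7
5 -7 13
-1 -6 -11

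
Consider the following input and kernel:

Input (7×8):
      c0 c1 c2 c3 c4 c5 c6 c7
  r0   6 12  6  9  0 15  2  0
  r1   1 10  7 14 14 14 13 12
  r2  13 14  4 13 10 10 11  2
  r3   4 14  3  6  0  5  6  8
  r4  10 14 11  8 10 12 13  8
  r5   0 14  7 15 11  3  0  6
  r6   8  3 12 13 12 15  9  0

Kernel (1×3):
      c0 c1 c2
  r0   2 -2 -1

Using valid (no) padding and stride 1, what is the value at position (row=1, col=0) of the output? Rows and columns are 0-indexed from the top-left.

The receptive field on the input at this output position is [1 10 7]. Elementwise product with the kernel and sum: 1·2 + 10·-2 + 7·-1.

-25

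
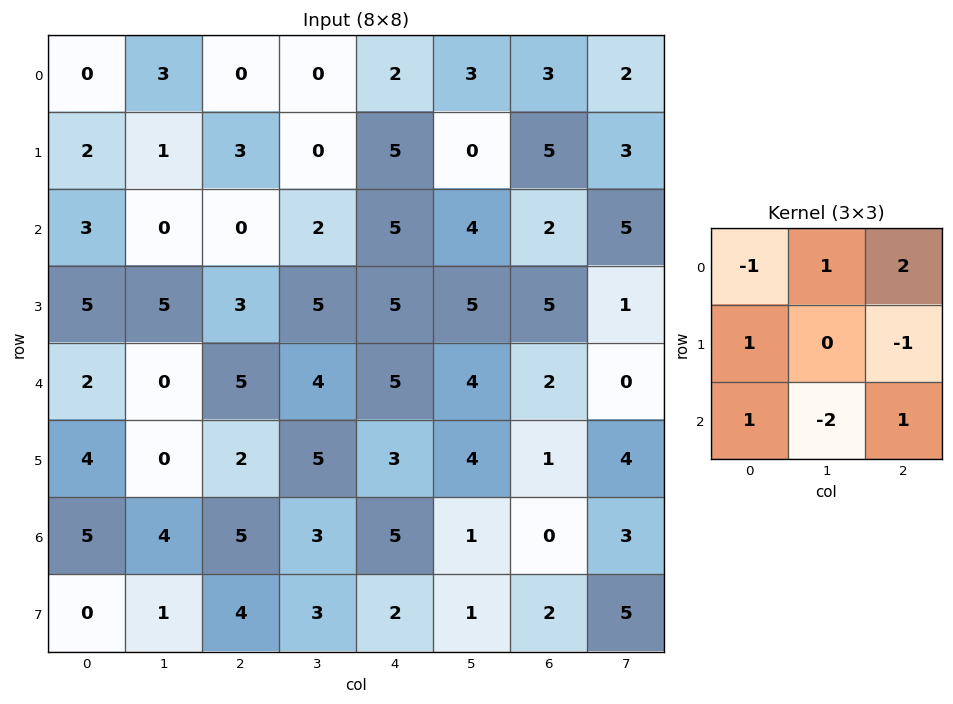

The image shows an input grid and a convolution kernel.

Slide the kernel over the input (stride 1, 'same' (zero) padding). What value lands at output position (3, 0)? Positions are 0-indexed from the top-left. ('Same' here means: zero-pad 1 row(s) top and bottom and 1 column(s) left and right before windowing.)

The receptive field on the zero-padded input at this output position is [0 3 0 / 0 5 5 / 0 2 0]. Elementwise product with the kernel and sum: 0·-1 + 3·1 + 0·2 + 0·1 + 5·-1 + 0·1 + 2·-2 + 0·1.

-6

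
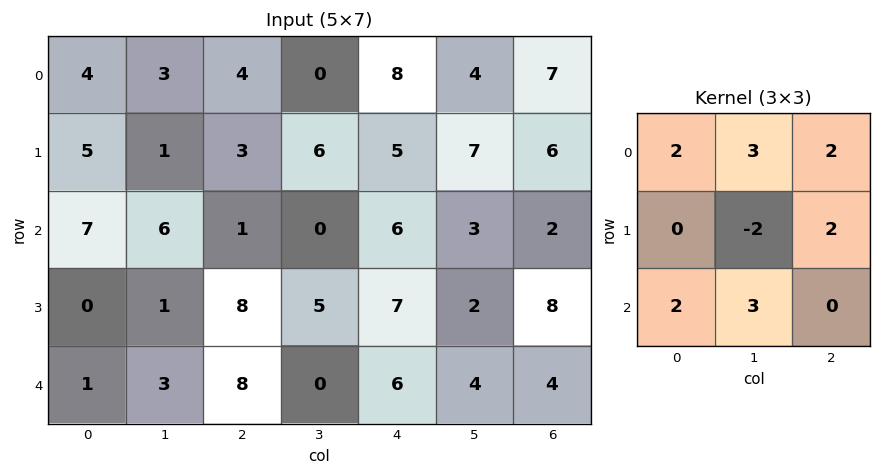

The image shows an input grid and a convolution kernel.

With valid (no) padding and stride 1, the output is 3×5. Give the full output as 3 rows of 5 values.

61 39 24 54 61
12 47 77 66 61
59 39 34 32 61

Output[0,0]: The receptive field on the input at this output position is [4 3 4 / 5 1 3 / 7 6 1]. Elementwise product with the kernel and sum: 4·2 + 3·3 + 4·2 + 1·-2 + 3·2 + 7·2 + 6·3.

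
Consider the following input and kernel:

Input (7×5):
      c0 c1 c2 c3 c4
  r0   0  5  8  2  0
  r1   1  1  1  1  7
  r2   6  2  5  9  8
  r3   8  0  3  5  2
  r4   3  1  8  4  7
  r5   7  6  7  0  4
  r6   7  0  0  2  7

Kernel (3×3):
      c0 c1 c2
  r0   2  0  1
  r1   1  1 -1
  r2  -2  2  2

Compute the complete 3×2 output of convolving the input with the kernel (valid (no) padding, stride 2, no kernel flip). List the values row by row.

11 35
34 30
6 44

Output[0,0]: The receptive field on the input at this output position is [0 5 8 / 1 1 1 / 6 2 5]. Elementwise product with the kernel and sum: 0·2 + 8·1 + 1·1 + 1·1 + 1·-1 + 6·-2 + 2·2 + 5·2.
Output[0,1]: The receptive field on the input at this output position is [8 2 0 / 1 1 7 / 5 9 8]. Elementwise product with the kernel and sum: 8·2 + 0·1 + 1·1 + 1·1 + 7·-1 + 5·-2 + 9·2 + 8·2.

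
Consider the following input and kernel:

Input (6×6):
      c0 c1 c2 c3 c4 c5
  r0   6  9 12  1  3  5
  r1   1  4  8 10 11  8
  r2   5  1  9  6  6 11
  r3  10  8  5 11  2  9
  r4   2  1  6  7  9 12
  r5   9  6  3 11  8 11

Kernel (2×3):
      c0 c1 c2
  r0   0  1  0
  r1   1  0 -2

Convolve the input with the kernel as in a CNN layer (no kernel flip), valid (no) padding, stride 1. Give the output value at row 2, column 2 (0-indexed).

The receptive field on the input at this output position is [9 6 6 / 5 11 2]. Elementwise product with the kernel and sum: 6·1 + 5·1 + 2·-2.

7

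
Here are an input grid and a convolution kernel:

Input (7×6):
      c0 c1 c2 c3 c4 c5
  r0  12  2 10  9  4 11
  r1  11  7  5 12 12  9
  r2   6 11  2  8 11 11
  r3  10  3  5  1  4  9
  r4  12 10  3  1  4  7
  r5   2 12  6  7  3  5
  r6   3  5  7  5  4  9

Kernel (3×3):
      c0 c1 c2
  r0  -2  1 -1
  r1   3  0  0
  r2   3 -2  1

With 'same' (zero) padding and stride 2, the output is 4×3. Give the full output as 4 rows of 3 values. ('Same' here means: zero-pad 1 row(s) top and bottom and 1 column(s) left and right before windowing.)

Output[0,0]: The receptive field on the zero-padded input at this output position is [0 0 0 / 0 12 2 / 0 11 7]. Elementwise product with the kernel and sum: 0·-2 + 0·1 + 0·-1 + 0·3 + 0·3 + 11·-2 + 7·1.
Output[0,1]: The receptive field on the zero-padded input at this output position is [0 0 0 / 2 10 9 / 7 5 12]. Elementwise product with the kernel and sum: 0·-2 + 0·1 + 0·-1 + 2·3 + 7·3 + 5·-2 + 12·1.

-15 29 48
-13 12 7
15 59 16
-10 -10 -1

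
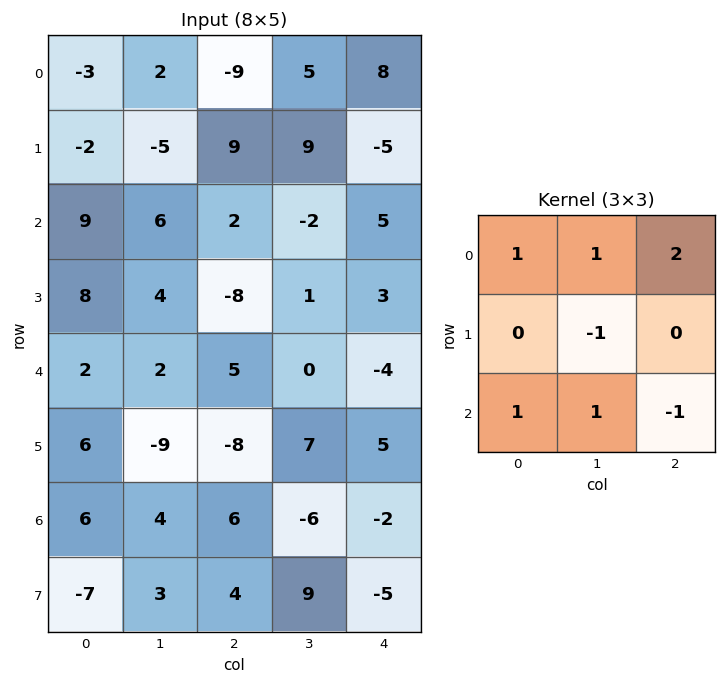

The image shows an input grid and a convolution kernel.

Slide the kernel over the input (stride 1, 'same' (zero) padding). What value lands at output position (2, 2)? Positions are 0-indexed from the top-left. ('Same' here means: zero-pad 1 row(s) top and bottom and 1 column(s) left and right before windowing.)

15

The receptive field on the zero-padded input at this output position is [-5 9 9 / 6 2 -2 / 4 -8 1]. Elementwise product with the kernel and sum: -5·1 + 9·1 + 9·2 + 2·-1 + 4·1 + -8·1 + 1·-1.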